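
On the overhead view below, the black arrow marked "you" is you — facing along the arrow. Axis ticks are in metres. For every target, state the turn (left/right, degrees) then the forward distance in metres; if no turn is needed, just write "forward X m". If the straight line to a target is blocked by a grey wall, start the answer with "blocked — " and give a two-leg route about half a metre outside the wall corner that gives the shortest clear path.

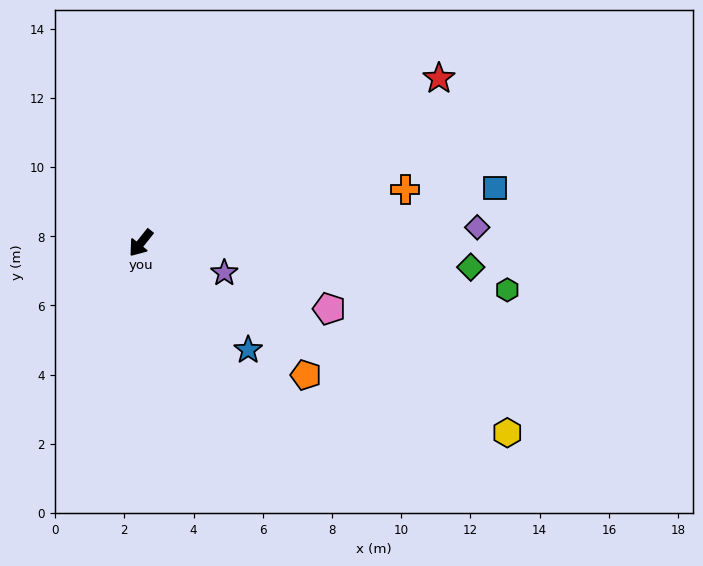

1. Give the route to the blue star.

turn left 84°, forward 4.4 m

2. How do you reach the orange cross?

turn left 140°, forward 7.8 m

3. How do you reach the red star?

turn left 157°, forward 9.8 m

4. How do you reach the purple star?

turn left 109°, forward 2.6 m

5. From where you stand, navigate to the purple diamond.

turn left 131°, forward 9.7 m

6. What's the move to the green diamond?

turn left 124°, forward 9.6 m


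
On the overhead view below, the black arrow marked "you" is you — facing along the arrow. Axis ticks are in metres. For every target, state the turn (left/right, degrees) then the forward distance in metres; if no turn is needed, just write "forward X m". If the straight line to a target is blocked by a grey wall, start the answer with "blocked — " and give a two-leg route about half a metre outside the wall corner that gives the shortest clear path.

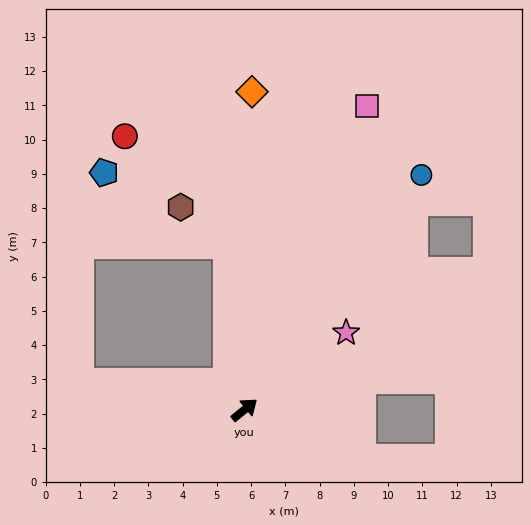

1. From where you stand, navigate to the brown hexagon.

blocked — turn left 57°, forward 4.8 m, then turn left 45°, forward 1.7 m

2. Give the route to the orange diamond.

turn left 49°, forward 9.3 m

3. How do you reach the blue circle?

turn left 14°, forward 8.6 m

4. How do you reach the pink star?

turn right 2°, forward 3.7 m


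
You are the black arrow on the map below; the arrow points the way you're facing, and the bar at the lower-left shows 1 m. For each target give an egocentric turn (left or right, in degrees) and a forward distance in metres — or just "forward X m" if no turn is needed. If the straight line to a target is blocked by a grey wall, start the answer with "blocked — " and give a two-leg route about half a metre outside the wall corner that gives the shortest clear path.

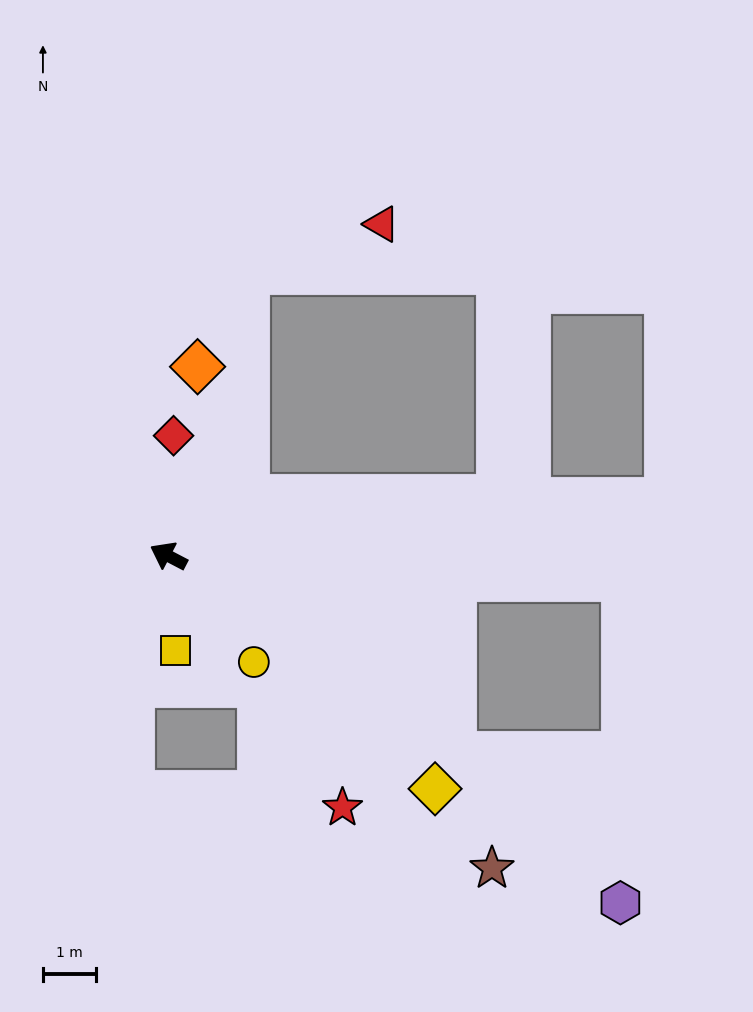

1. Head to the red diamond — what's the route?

turn right 65°, forward 2.3 m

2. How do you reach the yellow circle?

turn left 156°, forward 2.6 m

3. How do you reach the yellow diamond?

turn left 166°, forward 6.7 m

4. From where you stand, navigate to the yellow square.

turn left 122°, forward 1.8 m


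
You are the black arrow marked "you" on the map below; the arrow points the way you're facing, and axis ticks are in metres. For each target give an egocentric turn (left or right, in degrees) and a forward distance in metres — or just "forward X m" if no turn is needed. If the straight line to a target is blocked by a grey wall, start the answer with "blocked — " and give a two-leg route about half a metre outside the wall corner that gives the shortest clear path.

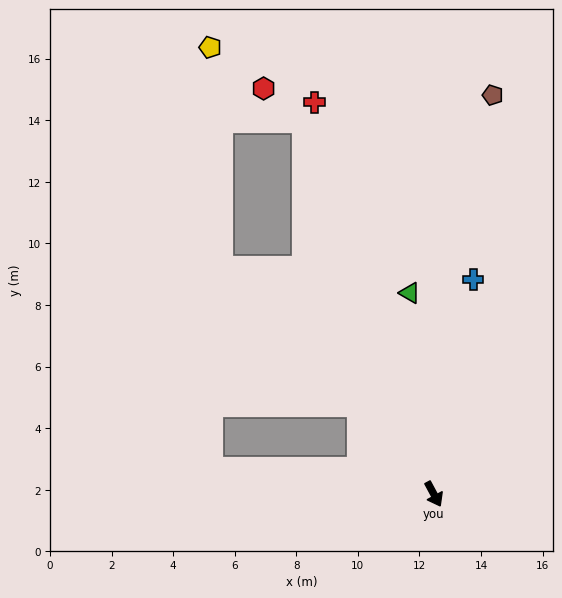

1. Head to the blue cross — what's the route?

turn left 141°, forward 7.1 m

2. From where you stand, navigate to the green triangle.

turn left 159°, forward 6.6 m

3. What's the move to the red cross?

turn left 169°, forward 13.3 m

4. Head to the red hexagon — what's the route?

blocked — turn left 171°, forward 12.8 m, then turn left 33°, forward 1.7 m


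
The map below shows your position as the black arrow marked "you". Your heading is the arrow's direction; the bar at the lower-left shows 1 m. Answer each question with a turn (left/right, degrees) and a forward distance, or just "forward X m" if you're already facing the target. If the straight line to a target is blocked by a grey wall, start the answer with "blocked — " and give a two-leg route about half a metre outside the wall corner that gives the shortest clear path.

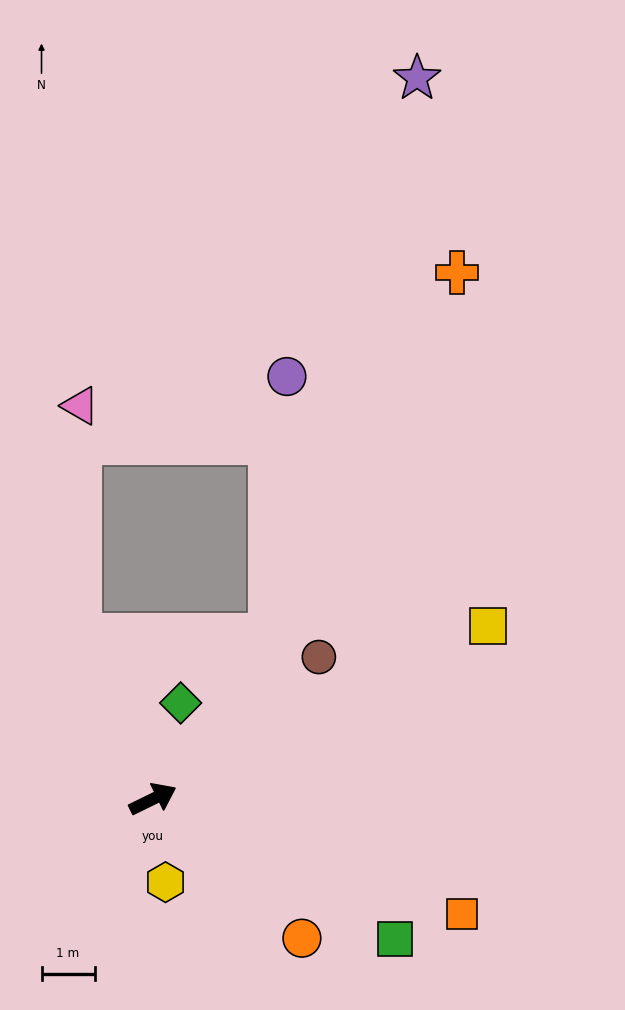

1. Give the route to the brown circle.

turn left 14°, forward 4.1 m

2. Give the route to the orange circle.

turn right 69°, forward 3.8 m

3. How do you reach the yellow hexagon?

turn right 108°, forward 1.6 m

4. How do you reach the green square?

turn right 56°, forward 5.3 m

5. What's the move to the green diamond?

turn left 48°, forward 1.9 m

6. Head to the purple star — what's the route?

blocked — turn left 28°, forward 3.8 m, then turn left 21°, forward 10.9 m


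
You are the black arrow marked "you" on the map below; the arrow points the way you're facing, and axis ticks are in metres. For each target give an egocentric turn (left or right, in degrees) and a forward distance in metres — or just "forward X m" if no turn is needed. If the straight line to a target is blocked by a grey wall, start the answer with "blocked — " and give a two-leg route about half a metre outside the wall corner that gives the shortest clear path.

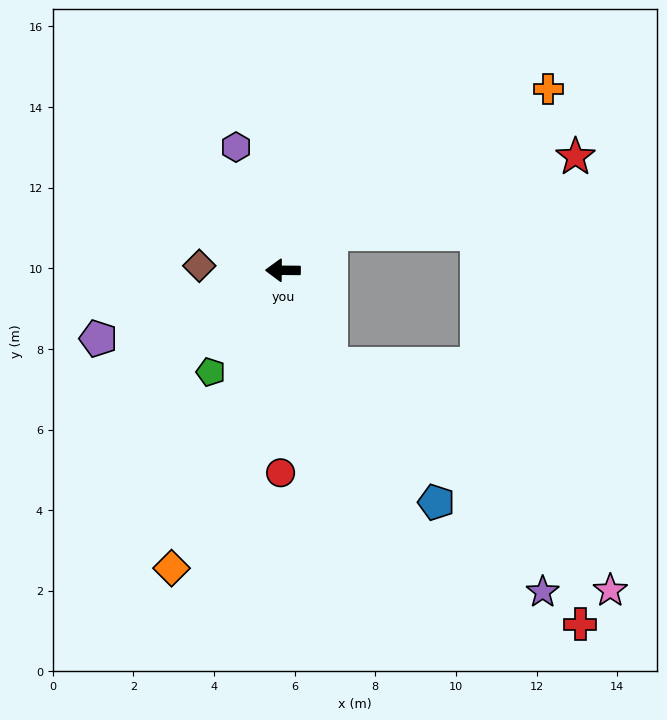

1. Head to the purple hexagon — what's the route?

turn right 69°, forward 3.3 m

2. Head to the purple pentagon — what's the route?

turn left 21°, forward 4.9 m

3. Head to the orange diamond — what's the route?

turn left 70°, forward 7.9 m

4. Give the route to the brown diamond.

turn right 3°, forward 2.1 m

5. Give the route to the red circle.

turn left 90°, forward 5.0 m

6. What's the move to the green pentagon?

turn left 55°, forward 3.1 m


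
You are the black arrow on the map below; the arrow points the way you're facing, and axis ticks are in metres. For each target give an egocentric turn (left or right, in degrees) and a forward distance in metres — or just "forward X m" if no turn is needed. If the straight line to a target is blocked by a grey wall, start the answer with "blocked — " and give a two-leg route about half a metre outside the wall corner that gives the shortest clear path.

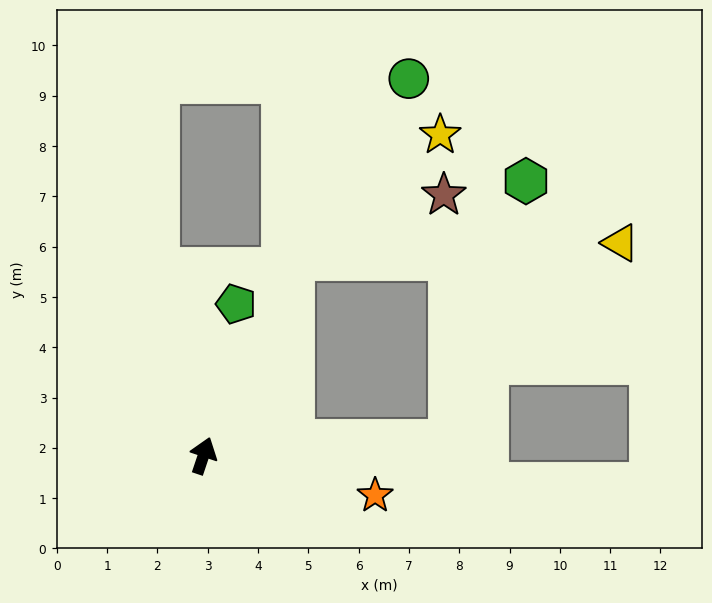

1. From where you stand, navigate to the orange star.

turn right 84°, forward 3.5 m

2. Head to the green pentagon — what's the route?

turn left 6°, forward 3.1 m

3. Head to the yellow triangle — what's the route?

blocked — turn right 6°, forward 4.3 m, then turn right 62°, forward 6.5 m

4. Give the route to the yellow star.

blocked — turn right 6°, forward 4.3 m, then turn right 25°, forward 3.8 m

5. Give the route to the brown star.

blocked — turn right 6°, forward 4.3 m, then turn right 42°, forward 3.3 m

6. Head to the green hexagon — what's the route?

blocked — turn right 68°, forward 4.9 m, then turn left 70°, forward 5.4 m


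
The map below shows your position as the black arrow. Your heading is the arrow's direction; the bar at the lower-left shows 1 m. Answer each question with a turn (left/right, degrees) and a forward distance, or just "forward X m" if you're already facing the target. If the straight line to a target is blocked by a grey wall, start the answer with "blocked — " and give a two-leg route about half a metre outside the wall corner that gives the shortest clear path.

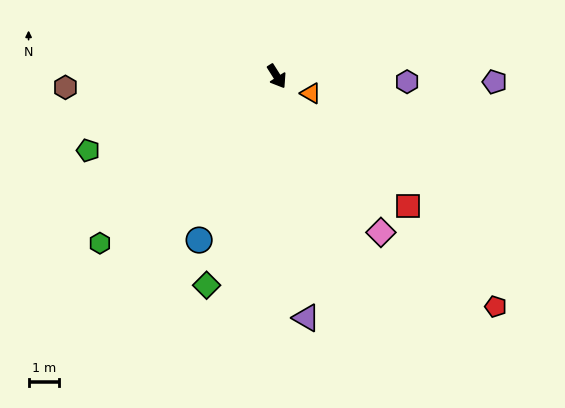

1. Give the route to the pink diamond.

forward 6.1 m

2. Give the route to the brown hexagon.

turn right 119°, forward 6.9 m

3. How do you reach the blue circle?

turn right 58°, forward 5.9 m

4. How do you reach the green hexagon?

turn right 79°, forward 7.9 m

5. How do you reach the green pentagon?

turn right 101°, forward 6.6 m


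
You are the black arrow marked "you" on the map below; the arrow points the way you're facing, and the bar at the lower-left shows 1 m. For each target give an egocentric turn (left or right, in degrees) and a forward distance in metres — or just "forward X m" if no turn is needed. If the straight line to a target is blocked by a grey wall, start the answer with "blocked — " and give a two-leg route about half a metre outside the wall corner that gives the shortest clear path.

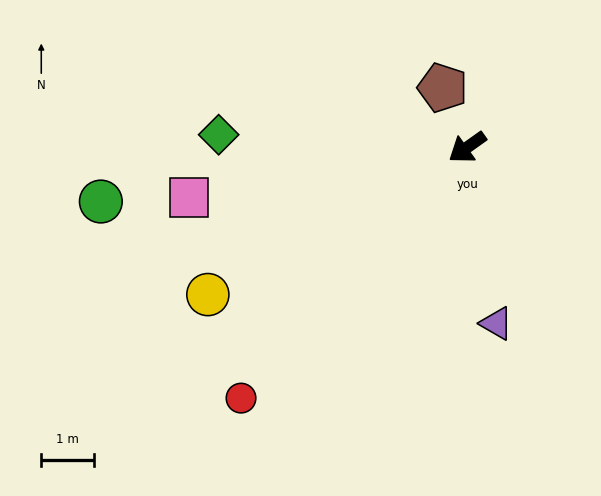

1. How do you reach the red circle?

turn left 12°, forward 6.4 m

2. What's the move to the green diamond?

turn right 38°, forward 4.7 m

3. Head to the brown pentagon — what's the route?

turn right 103°, forward 1.2 m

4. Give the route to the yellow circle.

turn right 6°, forward 5.6 m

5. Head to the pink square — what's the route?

turn right 25°, forward 5.3 m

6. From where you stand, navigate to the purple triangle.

turn left 64°, forward 3.4 m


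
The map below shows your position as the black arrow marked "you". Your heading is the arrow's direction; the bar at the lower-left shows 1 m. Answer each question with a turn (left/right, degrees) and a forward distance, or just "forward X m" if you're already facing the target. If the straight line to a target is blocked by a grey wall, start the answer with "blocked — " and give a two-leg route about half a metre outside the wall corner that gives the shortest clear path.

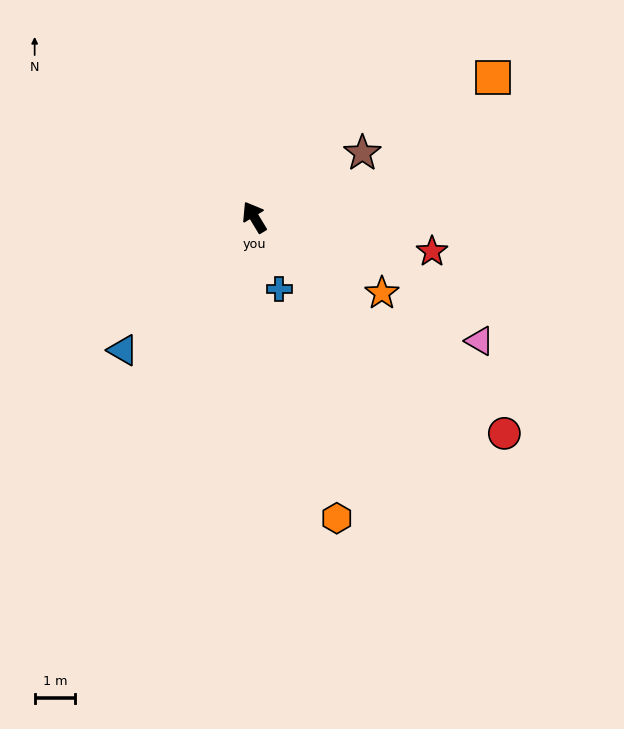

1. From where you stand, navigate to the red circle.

turn right 162°, forward 8.1 m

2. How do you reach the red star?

turn right 132°, forward 4.4 m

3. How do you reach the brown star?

turn right 90°, forward 3.1 m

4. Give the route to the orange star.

turn right 152°, forward 3.6 m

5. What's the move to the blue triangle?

turn left 104°, forward 4.6 m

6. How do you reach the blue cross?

turn left 168°, forward 1.9 m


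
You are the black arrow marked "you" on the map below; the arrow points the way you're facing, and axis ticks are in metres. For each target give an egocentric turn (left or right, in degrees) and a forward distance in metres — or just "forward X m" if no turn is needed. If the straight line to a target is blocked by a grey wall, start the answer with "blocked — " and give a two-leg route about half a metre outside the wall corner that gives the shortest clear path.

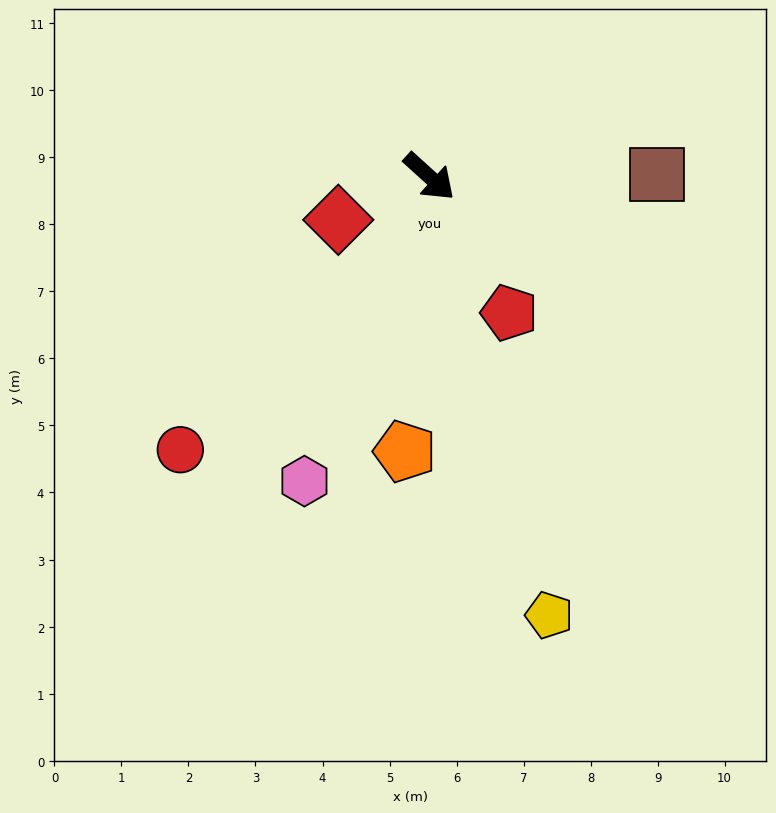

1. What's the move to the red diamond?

turn right 112°, forward 1.5 m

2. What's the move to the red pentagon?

turn right 17°, forward 2.4 m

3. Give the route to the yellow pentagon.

turn right 33°, forward 6.8 m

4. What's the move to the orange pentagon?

turn right 53°, forward 4.1 m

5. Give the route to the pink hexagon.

turn right 70°, forward 4.9 m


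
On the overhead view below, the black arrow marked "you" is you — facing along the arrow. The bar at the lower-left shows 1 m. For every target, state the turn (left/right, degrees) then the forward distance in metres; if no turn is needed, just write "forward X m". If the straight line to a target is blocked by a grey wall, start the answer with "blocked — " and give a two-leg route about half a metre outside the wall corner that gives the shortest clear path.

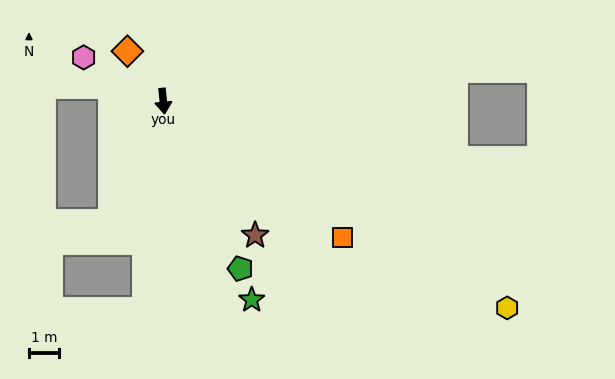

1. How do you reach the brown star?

turn left 29°, forward 5.4 m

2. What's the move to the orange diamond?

turn right 150°, forward 2.0 m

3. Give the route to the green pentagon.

turn left 19°, forward 6.1 m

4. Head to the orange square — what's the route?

turn left 47°, forward 7.5 m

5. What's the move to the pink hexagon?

turn right 124°, forward 3.0 m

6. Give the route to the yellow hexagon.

turn left 53°, forward 13.4 m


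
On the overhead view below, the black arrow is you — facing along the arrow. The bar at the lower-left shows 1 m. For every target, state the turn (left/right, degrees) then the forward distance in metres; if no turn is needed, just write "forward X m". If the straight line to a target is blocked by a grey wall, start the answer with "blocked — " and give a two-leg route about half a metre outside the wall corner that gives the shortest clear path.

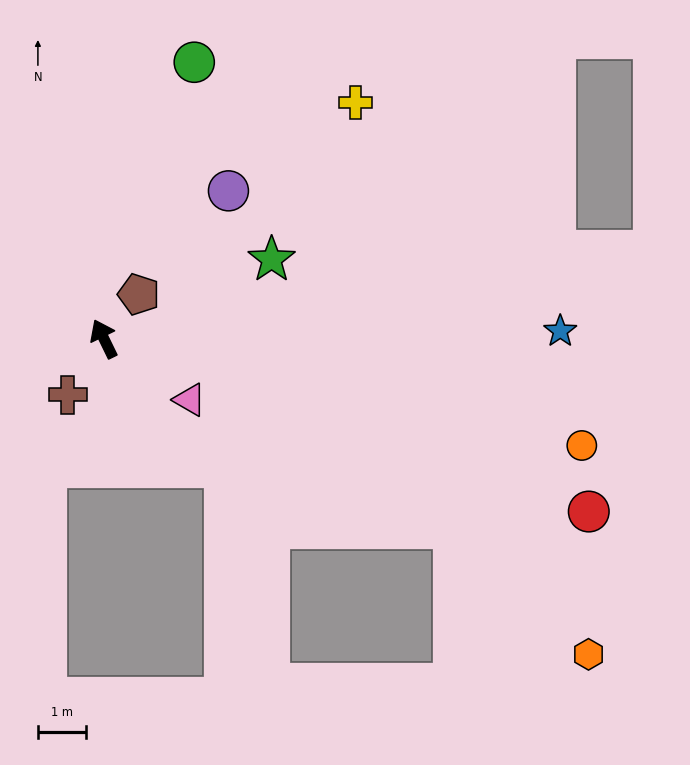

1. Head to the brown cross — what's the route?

turn left 121°, forward 1.4 m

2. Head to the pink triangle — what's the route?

turn right 151°, forward 2.2 m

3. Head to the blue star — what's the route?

turn right 115°, forward 9.5 m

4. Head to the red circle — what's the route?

turn right 136°, forward 10.8 m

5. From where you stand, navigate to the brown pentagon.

turn right 64°, forward 1.2 m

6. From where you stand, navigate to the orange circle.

turn right 129°, forward 10.2 m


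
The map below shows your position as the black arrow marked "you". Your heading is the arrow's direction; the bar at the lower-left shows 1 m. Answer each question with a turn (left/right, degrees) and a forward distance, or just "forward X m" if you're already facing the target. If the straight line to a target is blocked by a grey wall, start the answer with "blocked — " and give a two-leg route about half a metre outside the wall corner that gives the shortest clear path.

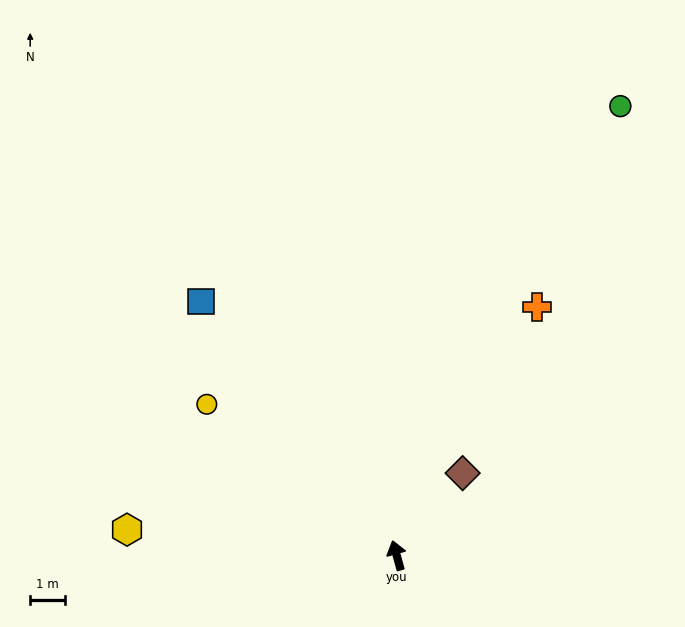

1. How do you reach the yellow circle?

turn left 36°, forward 7.0 m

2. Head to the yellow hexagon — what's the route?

turn left 69°, forward 7.8 m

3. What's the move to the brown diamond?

turn right 54°, forward 3.0 m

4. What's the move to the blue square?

turn left 22°, forward 9.2 m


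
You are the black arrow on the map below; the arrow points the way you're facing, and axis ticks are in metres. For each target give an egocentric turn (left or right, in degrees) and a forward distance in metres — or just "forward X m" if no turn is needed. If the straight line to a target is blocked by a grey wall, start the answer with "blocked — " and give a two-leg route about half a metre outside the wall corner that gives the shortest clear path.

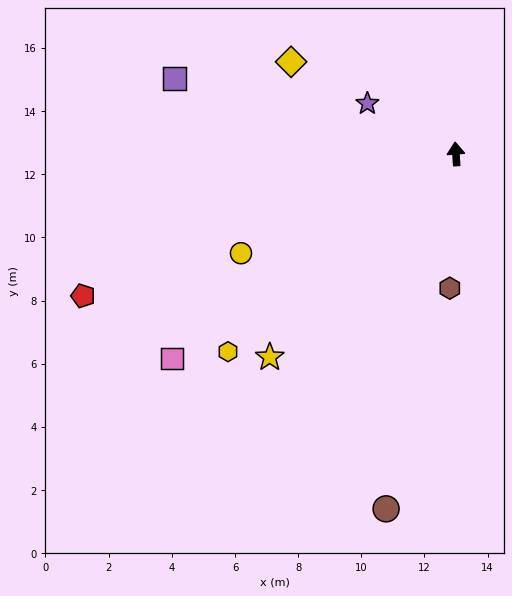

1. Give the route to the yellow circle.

turn left 111°, forward 7.5 m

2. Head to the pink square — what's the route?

turn left 122°, forward 11.1 m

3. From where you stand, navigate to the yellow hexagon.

turn left 127°, forward 9.6 m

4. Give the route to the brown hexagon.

turn left 173°, forward 4.3 m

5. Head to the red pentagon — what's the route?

turn left 107°, forward 12.6 m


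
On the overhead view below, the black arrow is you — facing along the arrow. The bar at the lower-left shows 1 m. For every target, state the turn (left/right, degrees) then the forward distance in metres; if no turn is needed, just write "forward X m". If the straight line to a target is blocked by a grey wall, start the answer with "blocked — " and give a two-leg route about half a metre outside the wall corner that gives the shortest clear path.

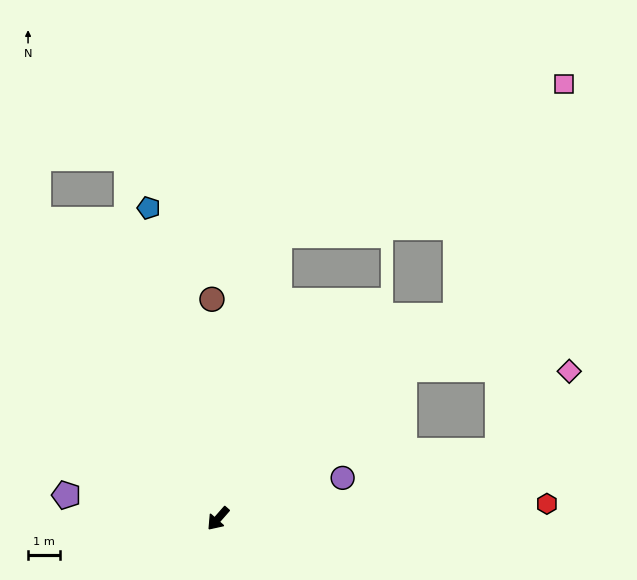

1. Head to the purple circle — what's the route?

turn left 149°, forward 4.1 m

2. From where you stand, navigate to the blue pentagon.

turn right 126°, forward 10.1 m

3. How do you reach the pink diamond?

blocked — turn left 170°, forward 7.5 m, then turn right 39°, forward 5.2 m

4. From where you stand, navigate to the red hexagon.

turn left 134°, forward 10.4 m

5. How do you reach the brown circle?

turn right 137°, forward 6.9 m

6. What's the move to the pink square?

blocked — turn left 172°, forward 9.9 m, then turn left 24°, forward 8.1 m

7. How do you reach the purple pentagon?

turn right 58°, forward 4.9 m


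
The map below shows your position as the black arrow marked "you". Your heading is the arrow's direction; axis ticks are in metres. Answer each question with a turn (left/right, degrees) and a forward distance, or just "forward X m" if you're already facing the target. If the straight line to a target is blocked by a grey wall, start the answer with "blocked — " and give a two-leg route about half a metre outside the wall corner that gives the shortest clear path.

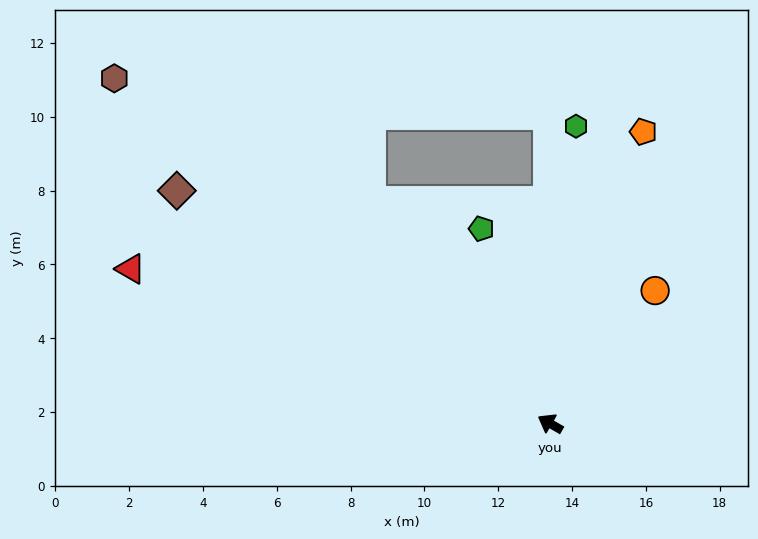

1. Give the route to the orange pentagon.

turn right 78°, forward 8.3 m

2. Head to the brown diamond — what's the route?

turn right 2°, forward 11.9 m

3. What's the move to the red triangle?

turn left 10°, forward 12.1 m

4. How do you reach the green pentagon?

turn right 41°, forward 5.6 m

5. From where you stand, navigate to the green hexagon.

turn right 65°, forward 8.1 m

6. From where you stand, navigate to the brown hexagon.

turn right 8°, forward 15.1 m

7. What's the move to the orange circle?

turn right 98°, forward 4.6 m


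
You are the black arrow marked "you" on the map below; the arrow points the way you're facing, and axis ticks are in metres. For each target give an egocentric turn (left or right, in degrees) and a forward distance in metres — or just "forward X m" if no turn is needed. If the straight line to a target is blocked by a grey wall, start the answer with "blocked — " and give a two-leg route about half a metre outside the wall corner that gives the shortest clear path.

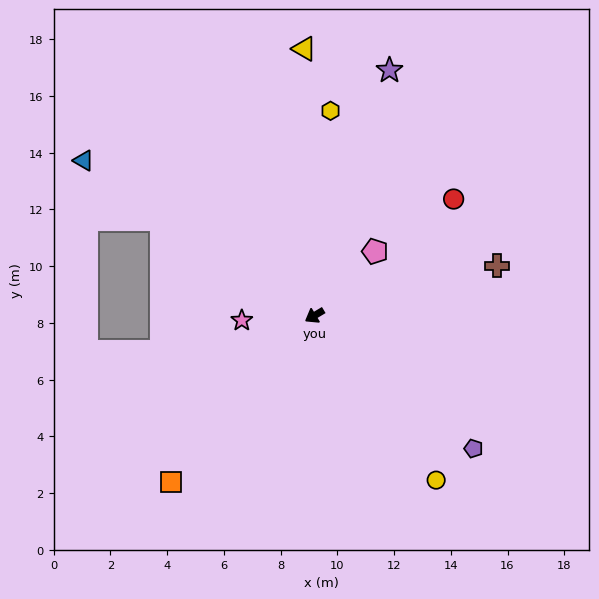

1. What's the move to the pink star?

turn right 27°, forward 2.6 m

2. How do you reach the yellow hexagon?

turn right 125°, forward 7.2 m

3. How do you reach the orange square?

turn left 18°, forward 7.8 m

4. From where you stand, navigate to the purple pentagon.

turn left 109°, forward 7.3 m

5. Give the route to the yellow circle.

turn left 96°, forward 7.2 m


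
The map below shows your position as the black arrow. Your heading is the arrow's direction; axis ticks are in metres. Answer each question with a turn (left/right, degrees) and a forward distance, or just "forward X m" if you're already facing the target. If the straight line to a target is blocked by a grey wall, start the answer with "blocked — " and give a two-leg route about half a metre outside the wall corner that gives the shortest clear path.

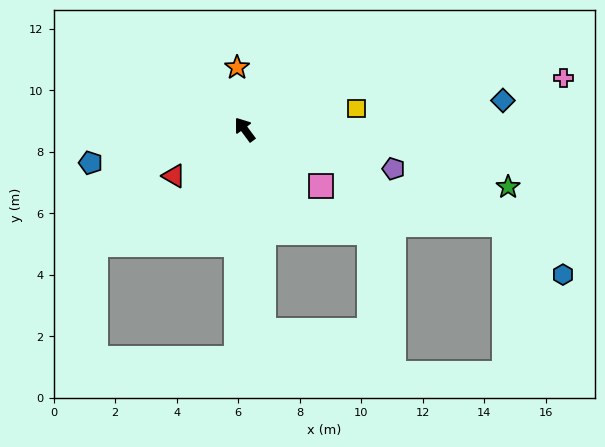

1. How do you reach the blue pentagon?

turn left 66°, forward 5.1 m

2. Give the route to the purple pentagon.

turn right 141°, forward 5.0 m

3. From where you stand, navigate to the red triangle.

turn left 87°, forward 2.8 m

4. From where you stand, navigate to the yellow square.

turn right 116°, forward 3.7 m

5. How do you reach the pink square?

turn right 163°, forward 3.1 m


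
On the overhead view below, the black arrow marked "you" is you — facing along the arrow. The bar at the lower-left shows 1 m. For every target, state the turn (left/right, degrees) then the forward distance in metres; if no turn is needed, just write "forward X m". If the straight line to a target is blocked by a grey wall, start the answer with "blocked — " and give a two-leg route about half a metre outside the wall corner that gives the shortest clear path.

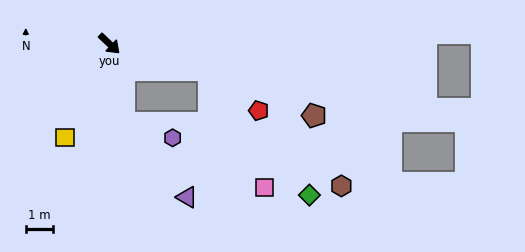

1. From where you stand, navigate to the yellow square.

turn right 72°, forward 3.8 m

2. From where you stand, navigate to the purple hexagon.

blocked — turn right 36°, forward 2.9 m, then turn left 63°, forward 1.8 m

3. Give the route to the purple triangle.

blocked — turn right 36°, forward 2.9 m, then turn left 30°, forward 3.5 m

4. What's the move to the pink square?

blocked — turn left 29°, forward 3.7 m, then turn right 50°, forward 4.7 m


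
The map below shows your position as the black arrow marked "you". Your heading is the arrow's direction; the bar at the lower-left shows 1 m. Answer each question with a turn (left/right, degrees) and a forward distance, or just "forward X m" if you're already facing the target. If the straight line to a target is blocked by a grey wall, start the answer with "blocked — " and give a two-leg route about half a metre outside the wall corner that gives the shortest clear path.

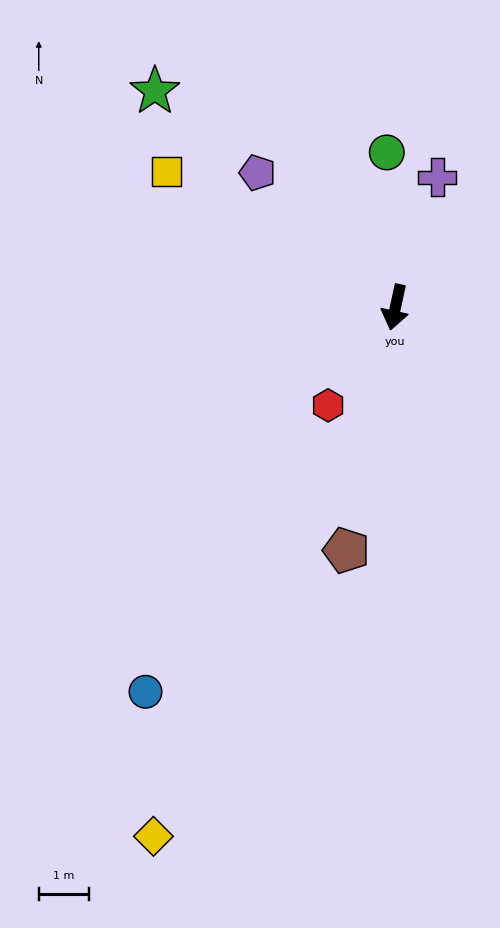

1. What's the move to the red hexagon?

turn right 22°, forward 2.4 m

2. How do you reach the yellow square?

turn right 108°, forward 5.3 m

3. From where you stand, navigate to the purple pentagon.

turn right 122°, forward 3.9 m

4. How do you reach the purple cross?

turn left 174°, forward 2.7 m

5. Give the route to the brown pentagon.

forward 5.0 m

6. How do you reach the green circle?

turn right 165°, forward 3.1 m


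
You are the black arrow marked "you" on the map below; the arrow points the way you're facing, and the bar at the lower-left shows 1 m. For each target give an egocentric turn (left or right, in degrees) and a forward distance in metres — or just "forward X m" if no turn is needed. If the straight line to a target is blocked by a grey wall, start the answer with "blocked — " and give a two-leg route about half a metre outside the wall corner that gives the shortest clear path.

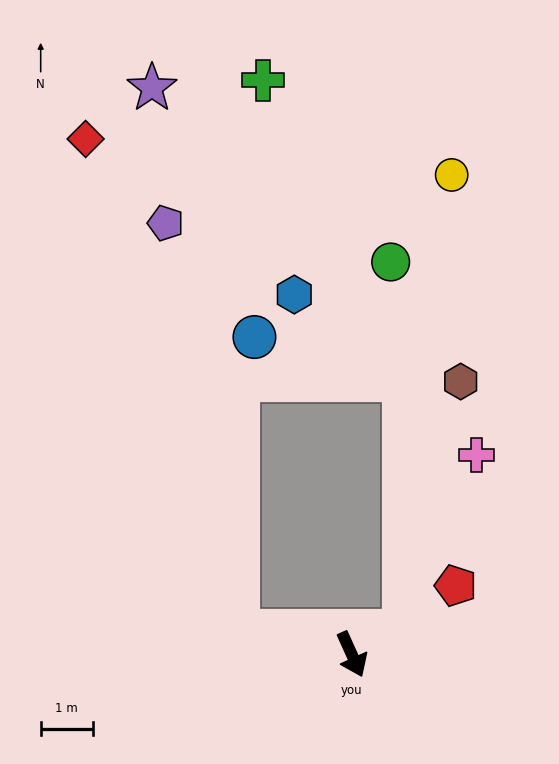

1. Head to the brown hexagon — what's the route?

blocked — turn left 89°, forward 1.1 m, then turn left 54°, forward 4.9 m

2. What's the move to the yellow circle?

blocked — turn left 89°, forward 1.1 m, then turn left 61°, forward 8.8 m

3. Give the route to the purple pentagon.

blocked — turn right 126°, forward 2.2 m, then turn right 68°, forward 7.9 m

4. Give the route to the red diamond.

blocked — turn right 126°, forward 2.2 m, then turn right 61°, forward 9.9 m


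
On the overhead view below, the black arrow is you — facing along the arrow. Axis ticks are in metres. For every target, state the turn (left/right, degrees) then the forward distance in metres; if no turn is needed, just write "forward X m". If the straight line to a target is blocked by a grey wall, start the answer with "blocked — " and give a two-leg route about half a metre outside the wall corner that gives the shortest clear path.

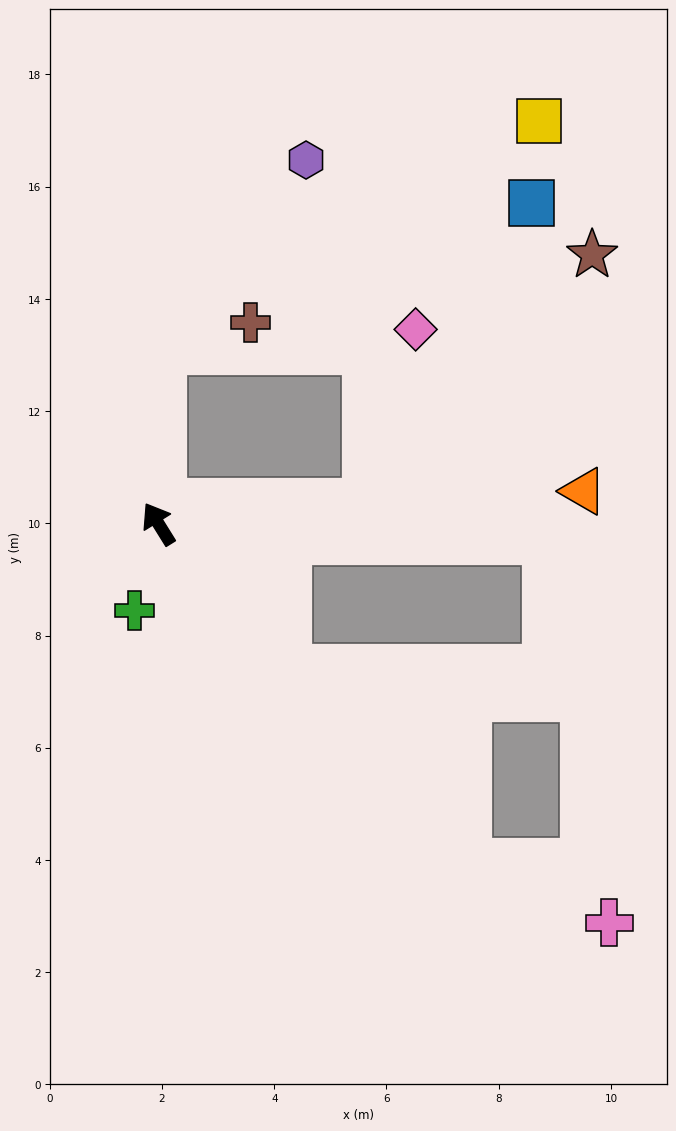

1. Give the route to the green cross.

turn left 133°, forward 1.6 m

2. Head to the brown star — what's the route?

blocked — turn right 116°, forward 3.7 m, then turn left 42°, forward 6.0 m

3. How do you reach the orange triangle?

turn right 117°, forward 7.6 m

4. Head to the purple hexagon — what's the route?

blocked — turn right 33°, forward 3.1 m, then turn right 36°, forward 4.2 m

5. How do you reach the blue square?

blocked — turn right 116°, forward 3.7 m, then turn left 55°, forward 6.1 m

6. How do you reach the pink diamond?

blocked — turn right 116°, forward 3.7 m, then turn left 68°, forward 3.2 m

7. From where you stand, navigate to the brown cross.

blocked — turn right 33°, forward 3.1 m, then turn right 71°, forward 1.6 m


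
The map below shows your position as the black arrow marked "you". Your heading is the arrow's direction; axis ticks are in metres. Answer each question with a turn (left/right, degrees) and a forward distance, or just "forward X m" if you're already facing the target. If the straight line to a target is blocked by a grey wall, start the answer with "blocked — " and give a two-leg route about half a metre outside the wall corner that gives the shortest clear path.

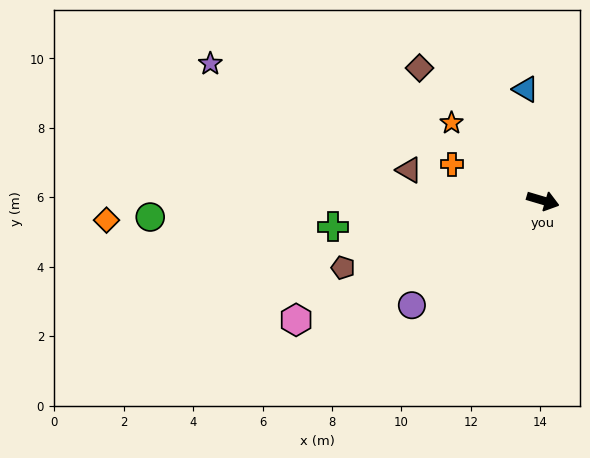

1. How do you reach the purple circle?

turn right 125°, forward 4.8 m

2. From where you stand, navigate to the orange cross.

turn left 175°, forward 2.8 m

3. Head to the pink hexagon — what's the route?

turn right 138°, forward 7.9 m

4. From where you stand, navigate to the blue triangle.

turn left 115°, forward 3.2 m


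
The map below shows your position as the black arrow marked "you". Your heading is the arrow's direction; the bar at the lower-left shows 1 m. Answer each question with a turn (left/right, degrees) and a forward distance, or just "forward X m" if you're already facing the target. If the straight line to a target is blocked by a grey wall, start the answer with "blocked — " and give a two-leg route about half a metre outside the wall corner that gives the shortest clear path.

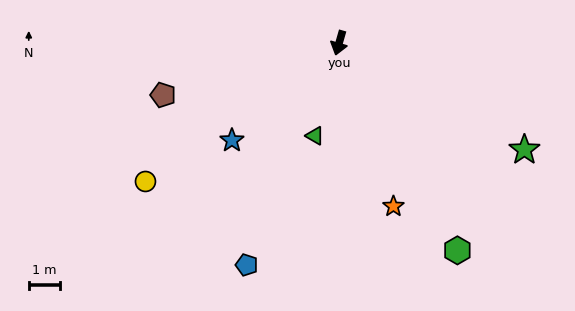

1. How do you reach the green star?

turn left 76°, forward 6.9 m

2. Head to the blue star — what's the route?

turn right 32°, forward 4.7 m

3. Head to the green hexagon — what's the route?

turn left 46°, forward 7.7 m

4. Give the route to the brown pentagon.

turn right 58°, forward 5.9 m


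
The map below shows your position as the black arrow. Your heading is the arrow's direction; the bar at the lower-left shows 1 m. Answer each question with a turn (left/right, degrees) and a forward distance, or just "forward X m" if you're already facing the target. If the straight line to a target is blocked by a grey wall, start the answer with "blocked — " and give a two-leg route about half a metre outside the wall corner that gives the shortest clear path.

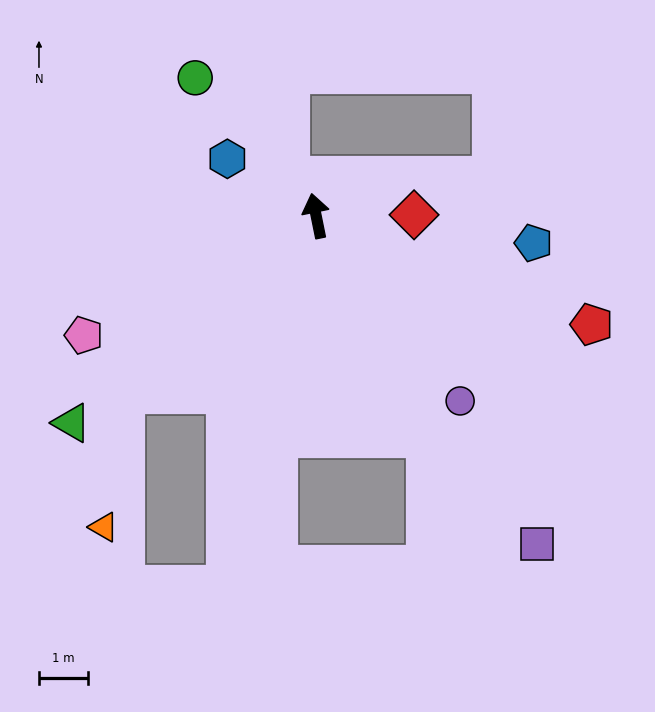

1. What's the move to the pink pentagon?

turn left 106°, forward 5.3 m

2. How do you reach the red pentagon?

turn right 123°, forward 6.0 m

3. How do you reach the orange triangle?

blocked — turn left 121°, forward 5.3 m, then turn left 39°, forward 2.7 m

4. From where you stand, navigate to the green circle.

turn left 30°, forward 3.7 m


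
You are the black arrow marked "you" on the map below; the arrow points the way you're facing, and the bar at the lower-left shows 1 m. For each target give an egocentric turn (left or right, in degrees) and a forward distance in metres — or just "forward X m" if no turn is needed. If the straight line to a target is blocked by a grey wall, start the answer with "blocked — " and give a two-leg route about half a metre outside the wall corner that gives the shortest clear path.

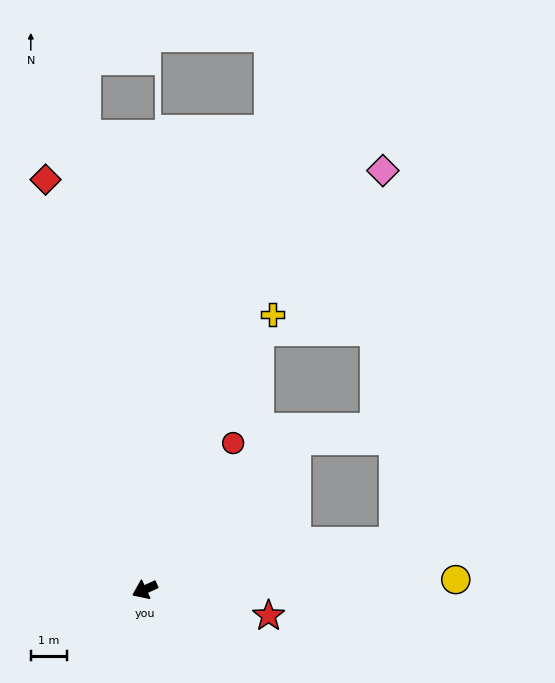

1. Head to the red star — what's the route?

turn left 144°, forward 3.5 m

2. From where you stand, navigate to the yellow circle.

turn left 157°, forward 8.5 m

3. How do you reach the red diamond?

turn right 101°, forward 11.6 m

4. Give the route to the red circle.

turn right 146°, forward 4.7 m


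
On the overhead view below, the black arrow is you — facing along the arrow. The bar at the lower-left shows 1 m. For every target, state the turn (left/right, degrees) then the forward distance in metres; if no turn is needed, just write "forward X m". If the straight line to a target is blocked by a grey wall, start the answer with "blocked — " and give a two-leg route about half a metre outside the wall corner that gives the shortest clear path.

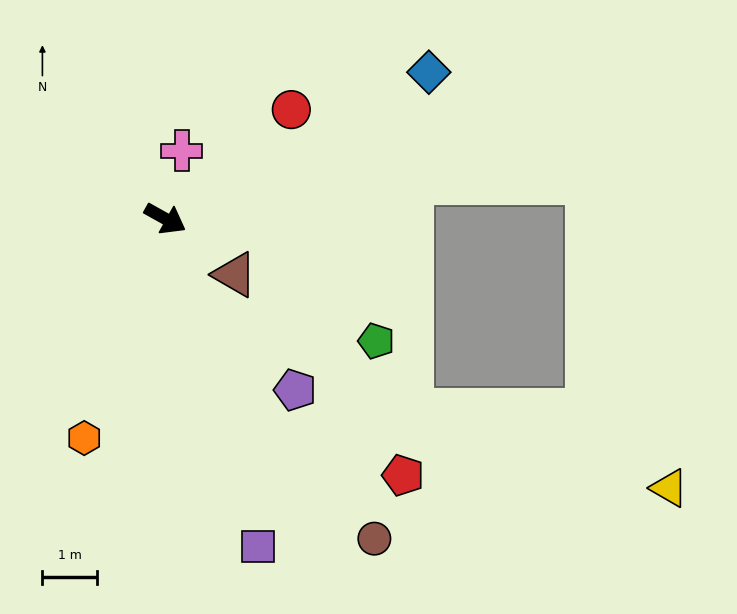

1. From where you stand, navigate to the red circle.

turn left 70°, forward 3.1 m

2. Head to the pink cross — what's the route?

turn left 105°, forward 1.3 m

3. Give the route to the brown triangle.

turn right 10°, forward 1.6 m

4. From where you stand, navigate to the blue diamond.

turn left 58°, forward 5.6 m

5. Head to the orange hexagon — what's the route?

turn right 81°, forward 4.3 m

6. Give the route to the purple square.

turn right 45°, forward 6.3 m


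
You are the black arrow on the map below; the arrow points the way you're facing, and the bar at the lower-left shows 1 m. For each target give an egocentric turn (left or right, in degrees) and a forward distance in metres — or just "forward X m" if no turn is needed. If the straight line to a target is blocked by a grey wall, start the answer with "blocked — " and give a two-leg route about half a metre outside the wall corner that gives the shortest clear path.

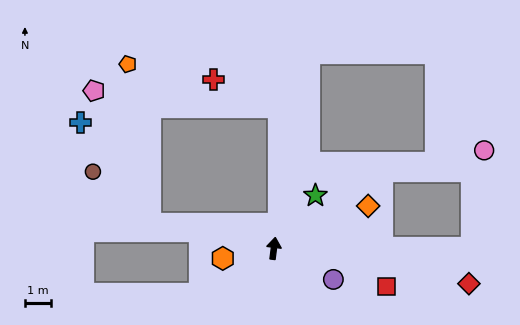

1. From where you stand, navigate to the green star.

turn right 31°, forward 2.5 m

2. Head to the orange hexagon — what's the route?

turn left 108°, forward 2.0 m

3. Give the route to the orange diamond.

turn right 58°, forward 3.9 m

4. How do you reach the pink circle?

blocked — turn right 83°, forward 7.5 m, then turn left 83°, forward 3.7 m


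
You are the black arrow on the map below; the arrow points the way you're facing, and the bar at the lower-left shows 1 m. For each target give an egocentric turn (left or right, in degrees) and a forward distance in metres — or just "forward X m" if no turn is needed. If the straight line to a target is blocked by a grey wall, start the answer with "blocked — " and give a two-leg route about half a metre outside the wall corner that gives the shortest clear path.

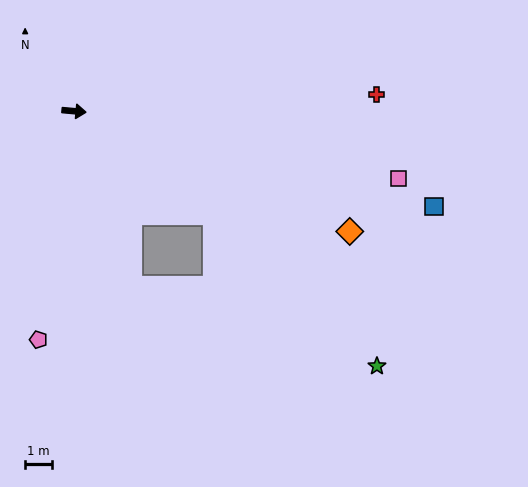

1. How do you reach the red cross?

turn left 8°, forward 11.5 m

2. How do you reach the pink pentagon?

turn right 94°, forward 8.7 m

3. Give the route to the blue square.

turn right 10°, forward 14.1 m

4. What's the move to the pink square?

turn right 6°, forward 12.5 m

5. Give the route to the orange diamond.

turn right 18°, forward 11.4 m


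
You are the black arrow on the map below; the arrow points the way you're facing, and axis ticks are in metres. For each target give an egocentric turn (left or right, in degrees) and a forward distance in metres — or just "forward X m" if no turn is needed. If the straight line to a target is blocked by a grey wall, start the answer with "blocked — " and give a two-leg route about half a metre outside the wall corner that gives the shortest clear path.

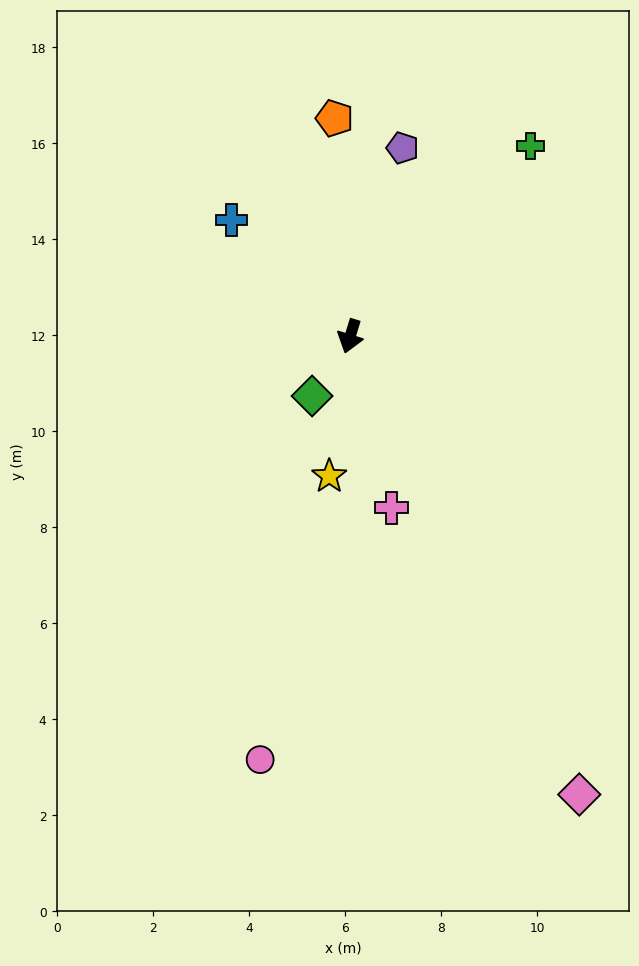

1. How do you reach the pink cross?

turn left 31°, forward 3.7 m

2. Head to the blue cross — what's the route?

turn right 117°, forward 3.5 m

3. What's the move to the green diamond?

turn right 16°, forward 1.5 m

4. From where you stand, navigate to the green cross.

turn left 153°, forward 5.5 m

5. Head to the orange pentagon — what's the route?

turn right 159°, forward 4.6 m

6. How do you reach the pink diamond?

turn left 44°, forward 10.7 m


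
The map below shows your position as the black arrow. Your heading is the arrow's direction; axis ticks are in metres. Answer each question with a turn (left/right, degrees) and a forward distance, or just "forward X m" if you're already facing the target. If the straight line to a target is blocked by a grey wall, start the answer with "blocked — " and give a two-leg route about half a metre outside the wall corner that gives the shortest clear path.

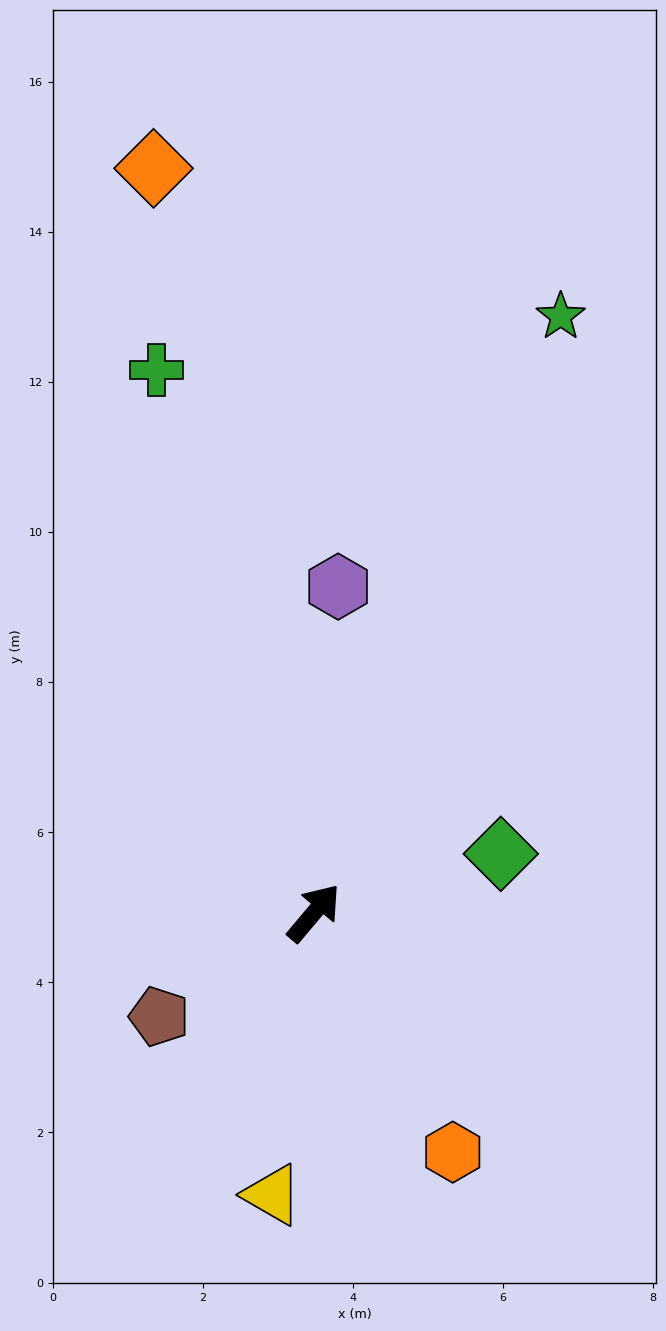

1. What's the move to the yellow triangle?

turn right 148°, forward 3.8 m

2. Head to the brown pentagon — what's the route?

turn left 164°, forward 2.5 m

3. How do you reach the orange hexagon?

turn right 110°, forward 3.7 m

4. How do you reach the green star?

turn left 18°, forward 8.6 m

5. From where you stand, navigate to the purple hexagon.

turn left 36°, forward 4.4 m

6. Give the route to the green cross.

turn left 56°, forward 7.5 m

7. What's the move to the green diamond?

turn right 32°, forward 2.6 m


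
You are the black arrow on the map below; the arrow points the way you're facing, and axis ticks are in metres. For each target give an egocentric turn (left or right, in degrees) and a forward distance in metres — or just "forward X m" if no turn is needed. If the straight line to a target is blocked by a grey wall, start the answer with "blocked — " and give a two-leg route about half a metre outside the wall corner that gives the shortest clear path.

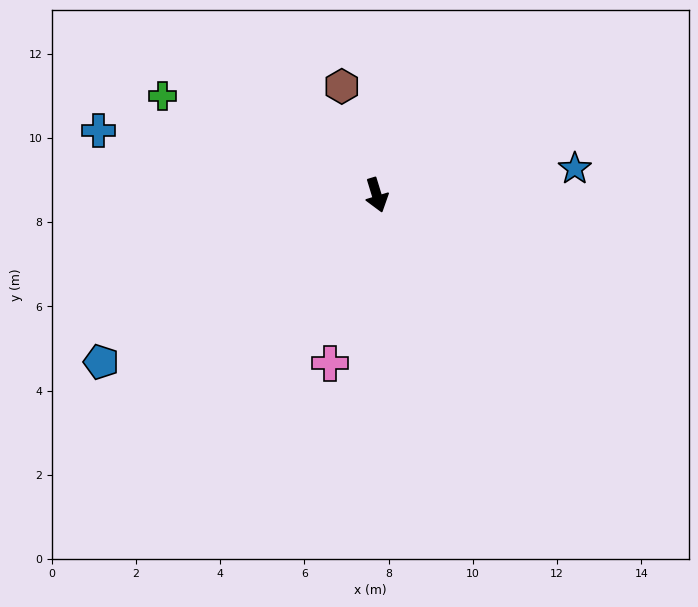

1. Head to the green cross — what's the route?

turn right 132°, forward 5.6 m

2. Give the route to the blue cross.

turn right 120°, forward 6.8 m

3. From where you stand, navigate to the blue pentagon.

turn right 76°, forward 7.6 m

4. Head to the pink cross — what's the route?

turn right 33°, forward 4.1 m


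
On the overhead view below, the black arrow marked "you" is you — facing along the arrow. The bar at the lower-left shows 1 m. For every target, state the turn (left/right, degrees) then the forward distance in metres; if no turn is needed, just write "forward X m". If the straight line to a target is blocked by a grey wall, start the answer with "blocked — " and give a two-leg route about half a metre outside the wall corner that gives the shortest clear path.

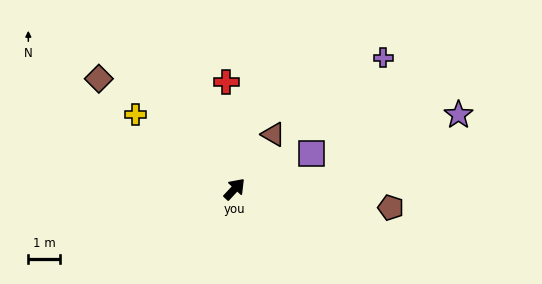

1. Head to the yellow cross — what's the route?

turn left 96°, forward 3.9 m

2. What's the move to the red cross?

turn left 48°, forward 3.4 m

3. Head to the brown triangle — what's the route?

turn left 8°, forward 2.1 m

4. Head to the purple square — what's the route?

turn right 22°, forward 2.7 m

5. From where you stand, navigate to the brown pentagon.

turn right 54°, forward 5.0 m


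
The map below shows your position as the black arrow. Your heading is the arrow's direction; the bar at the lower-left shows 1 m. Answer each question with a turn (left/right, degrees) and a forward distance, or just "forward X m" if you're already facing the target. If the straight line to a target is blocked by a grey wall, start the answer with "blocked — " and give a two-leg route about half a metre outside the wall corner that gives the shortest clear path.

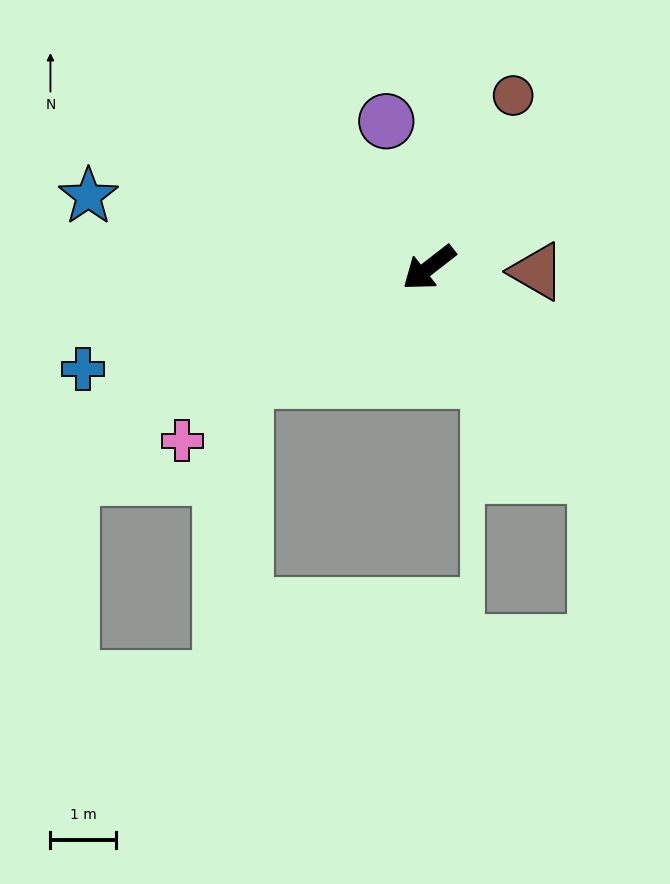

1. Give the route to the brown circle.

turn right 154°, forward 2.9 m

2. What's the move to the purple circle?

turn right 112°, forward 2.3 m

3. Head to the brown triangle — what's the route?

turn left 140°, forward 1.6 m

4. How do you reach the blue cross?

turn right 22°, forward 5.5 m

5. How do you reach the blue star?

turn right 50°, forward 5.3 m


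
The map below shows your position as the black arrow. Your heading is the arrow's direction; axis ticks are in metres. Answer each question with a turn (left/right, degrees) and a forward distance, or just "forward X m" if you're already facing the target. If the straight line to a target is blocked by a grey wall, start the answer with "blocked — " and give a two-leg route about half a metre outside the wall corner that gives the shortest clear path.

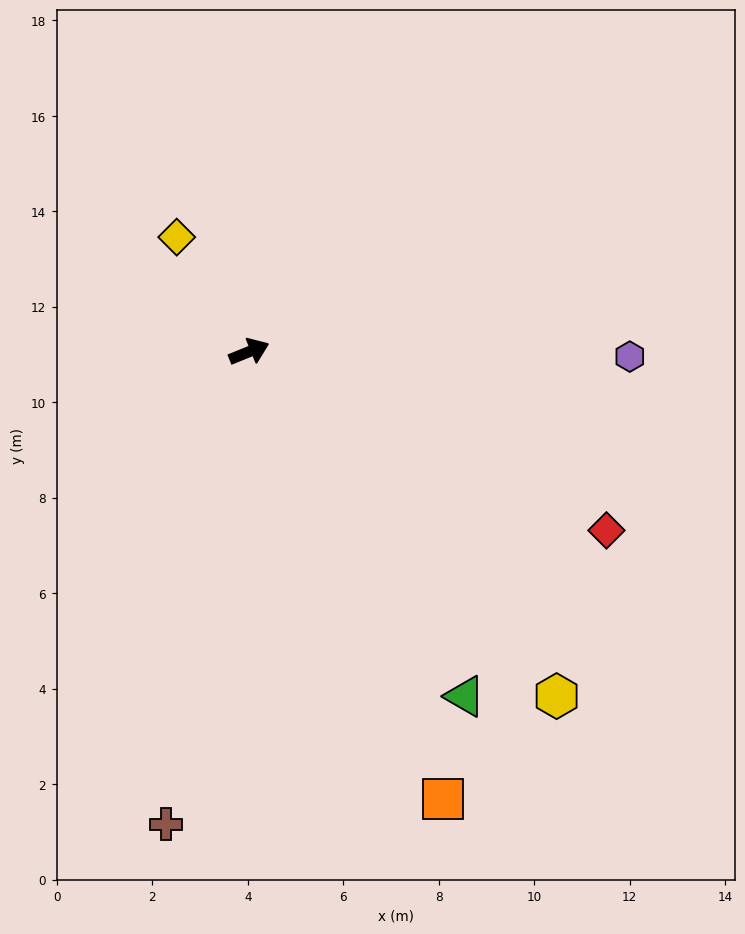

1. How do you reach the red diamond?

turn right 49°, forward 8.4 m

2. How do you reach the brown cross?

turn right 122°, forward 10.0 m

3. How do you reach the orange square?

turn right 89°, forward 10.2 m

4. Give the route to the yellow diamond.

turn left 100°, forward 2.8 m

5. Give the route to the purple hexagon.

turn right 23°, forward 8.0 m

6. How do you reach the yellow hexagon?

turn right 70°, forward 9.7 m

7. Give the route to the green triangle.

turn right 80°, forward 8.5 m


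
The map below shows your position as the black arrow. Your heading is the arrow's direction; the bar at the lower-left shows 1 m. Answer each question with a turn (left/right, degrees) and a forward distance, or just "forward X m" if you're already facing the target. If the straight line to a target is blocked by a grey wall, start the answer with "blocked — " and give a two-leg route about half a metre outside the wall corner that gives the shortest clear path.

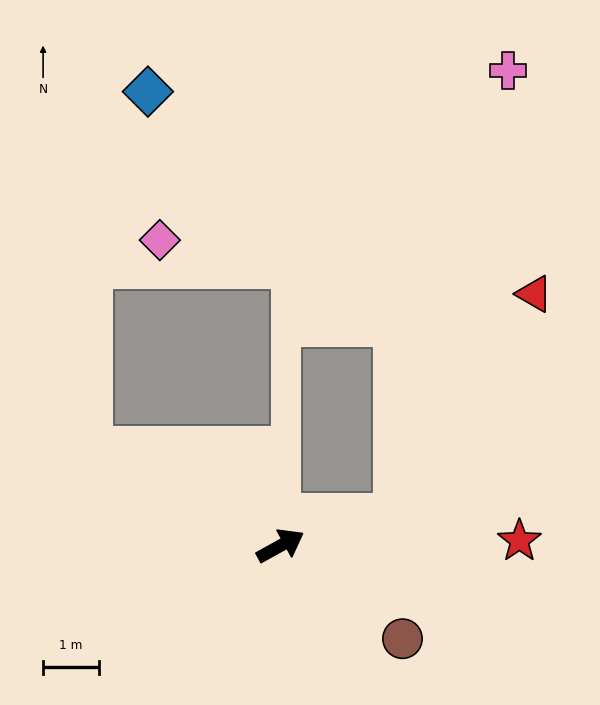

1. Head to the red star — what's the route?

turn right 28°, forward 4.3 m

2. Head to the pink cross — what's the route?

blocked — turn right 15°, forward 2.2 m, then turn left 62°, forward 8.3 m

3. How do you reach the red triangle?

blocked — turn right 15°, forward 2.2 m, then turn left 44°, forward 4.7 m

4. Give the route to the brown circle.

turn right 66°, forward 2.8 m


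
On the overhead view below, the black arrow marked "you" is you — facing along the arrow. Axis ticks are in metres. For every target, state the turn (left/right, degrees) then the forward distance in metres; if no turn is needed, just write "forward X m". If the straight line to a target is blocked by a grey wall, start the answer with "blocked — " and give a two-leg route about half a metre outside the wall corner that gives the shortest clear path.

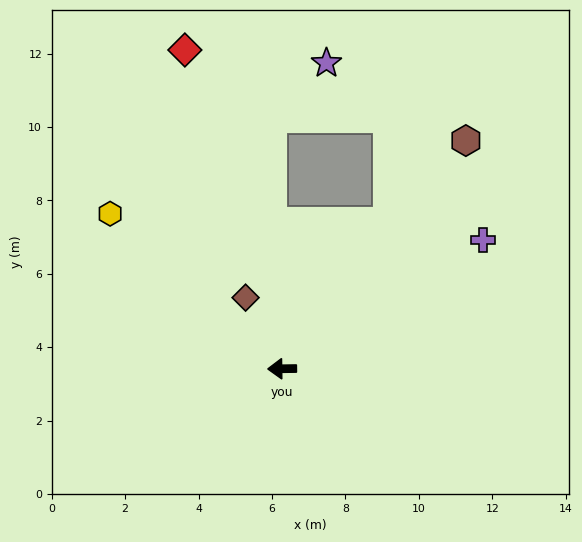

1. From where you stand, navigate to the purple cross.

turn right 148°, forward 6.5 m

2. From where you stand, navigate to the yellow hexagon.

turn right 43°, forward 6.3 m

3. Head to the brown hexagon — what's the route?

turn right 130°, forward 8.0 m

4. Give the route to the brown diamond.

turn right 64°, forward 2.2 m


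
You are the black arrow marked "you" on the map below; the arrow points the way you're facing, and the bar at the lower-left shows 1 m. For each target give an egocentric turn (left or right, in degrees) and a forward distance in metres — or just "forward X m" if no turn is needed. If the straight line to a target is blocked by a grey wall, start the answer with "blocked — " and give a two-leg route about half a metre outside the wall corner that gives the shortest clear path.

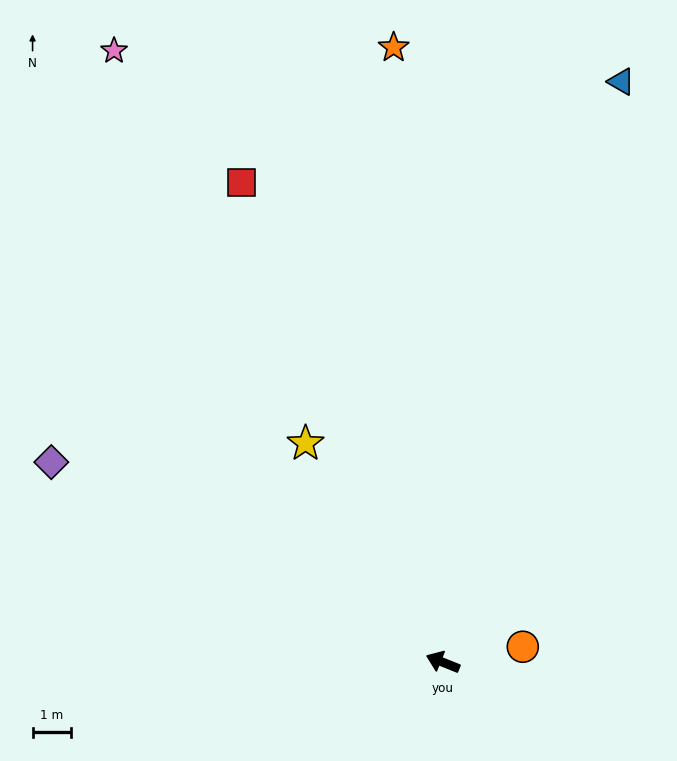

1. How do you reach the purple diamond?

turn right 5°, forward 11.5 m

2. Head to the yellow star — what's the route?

turn right 36°, forward 6.7 m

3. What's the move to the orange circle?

turn right 147°, forward 2.1 m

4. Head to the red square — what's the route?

turn right 45°, forward 13.6 m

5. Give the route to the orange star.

turn right 64°, forward 16.1 m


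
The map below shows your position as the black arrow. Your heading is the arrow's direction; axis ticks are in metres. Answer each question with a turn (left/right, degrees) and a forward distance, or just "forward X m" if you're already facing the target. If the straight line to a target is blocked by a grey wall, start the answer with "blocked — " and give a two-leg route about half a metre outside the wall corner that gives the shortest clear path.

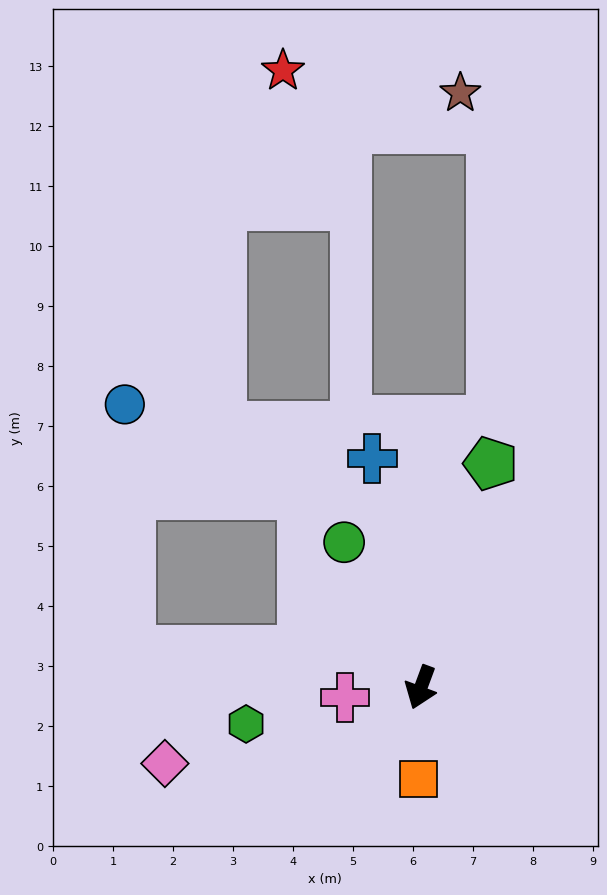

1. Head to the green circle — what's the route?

turn right 132°, forward 2.7 m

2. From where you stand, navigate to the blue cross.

turn right 148°, forward 3.9 m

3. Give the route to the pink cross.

turn right 62°, forward 1.3 m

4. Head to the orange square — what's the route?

turn left 19°, forward 1.5 m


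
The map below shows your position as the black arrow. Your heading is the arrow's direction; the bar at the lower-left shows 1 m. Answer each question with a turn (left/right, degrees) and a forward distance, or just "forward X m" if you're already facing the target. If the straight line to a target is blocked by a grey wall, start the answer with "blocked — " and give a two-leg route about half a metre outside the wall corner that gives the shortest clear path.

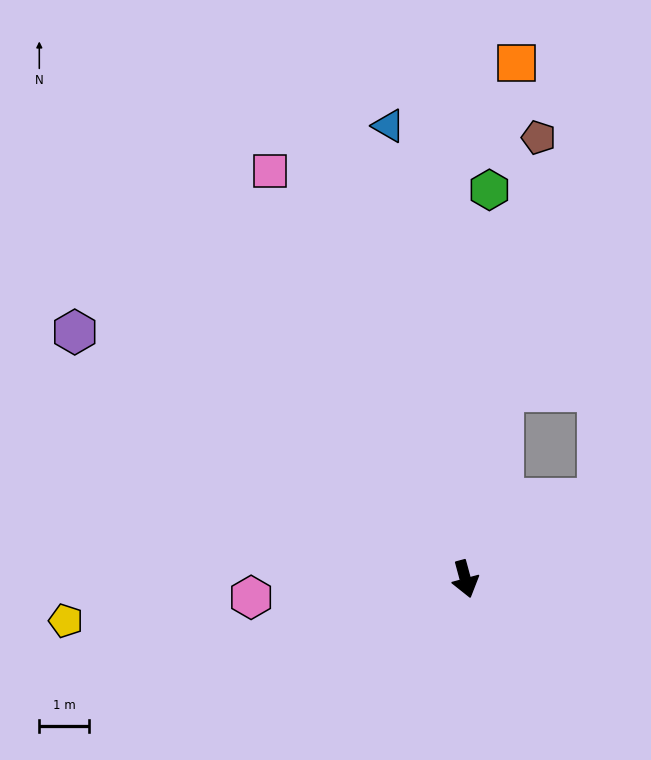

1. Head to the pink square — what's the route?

turn right 170°, forward 9.1 m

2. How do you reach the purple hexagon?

turn right 137°, forward 9.3 m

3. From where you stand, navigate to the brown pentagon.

turn left 155°, forward 9.0 m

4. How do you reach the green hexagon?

turn left 161°, forward 7.8 m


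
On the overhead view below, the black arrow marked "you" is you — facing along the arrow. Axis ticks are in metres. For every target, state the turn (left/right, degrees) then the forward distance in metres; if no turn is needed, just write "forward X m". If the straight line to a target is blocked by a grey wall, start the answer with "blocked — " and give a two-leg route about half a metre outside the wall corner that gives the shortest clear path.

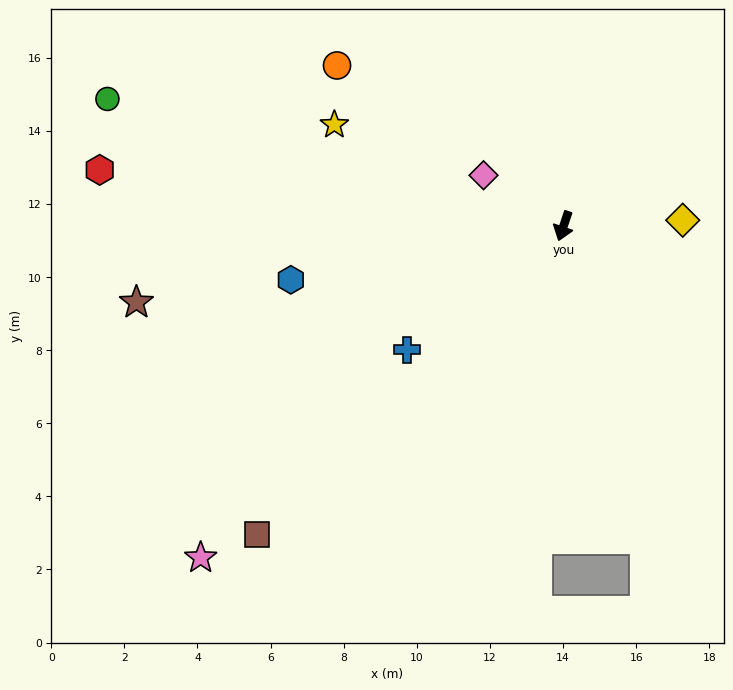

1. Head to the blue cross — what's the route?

turn right 33°, forward 5.5 m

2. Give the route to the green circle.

turn right 87°, forward 13.0 m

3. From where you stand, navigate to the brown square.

turn right 26°, forward 11.9 m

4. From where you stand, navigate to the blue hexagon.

turn right 60°, forward 7.6 m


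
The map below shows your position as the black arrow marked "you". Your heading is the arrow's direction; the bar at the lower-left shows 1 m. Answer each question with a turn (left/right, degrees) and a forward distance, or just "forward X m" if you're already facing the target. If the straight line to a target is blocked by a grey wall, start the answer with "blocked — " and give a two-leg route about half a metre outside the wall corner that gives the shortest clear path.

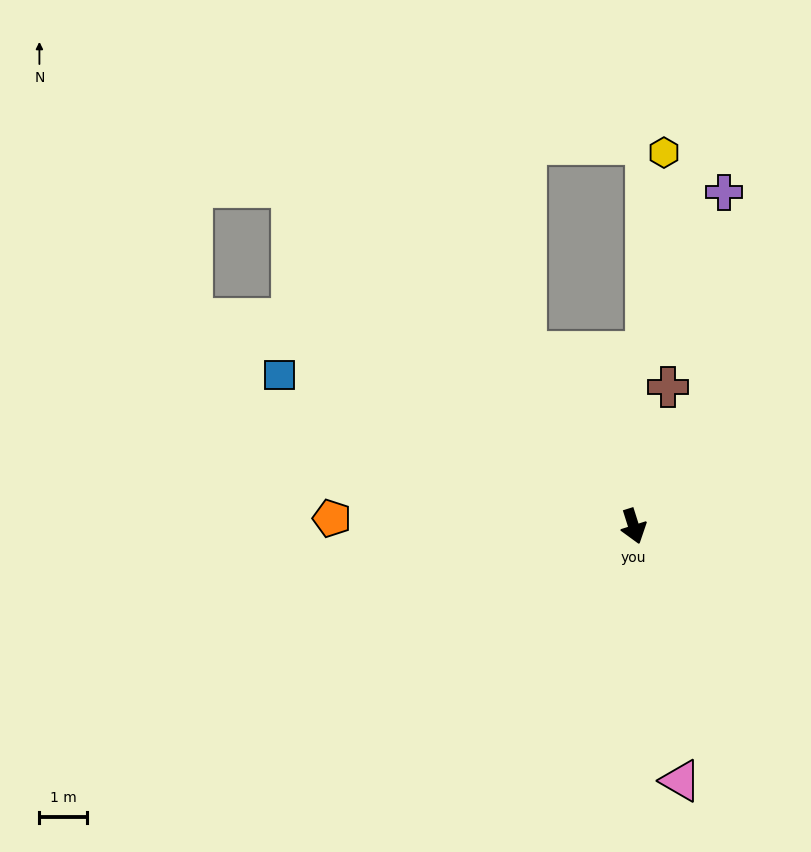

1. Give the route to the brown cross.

turn left 149°, forward 3.0 m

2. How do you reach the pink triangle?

turn right 7°, forward 5.5 m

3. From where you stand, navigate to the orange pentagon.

turn right 109°, forward 6.4 m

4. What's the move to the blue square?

turn right 131°, forward 8.2 m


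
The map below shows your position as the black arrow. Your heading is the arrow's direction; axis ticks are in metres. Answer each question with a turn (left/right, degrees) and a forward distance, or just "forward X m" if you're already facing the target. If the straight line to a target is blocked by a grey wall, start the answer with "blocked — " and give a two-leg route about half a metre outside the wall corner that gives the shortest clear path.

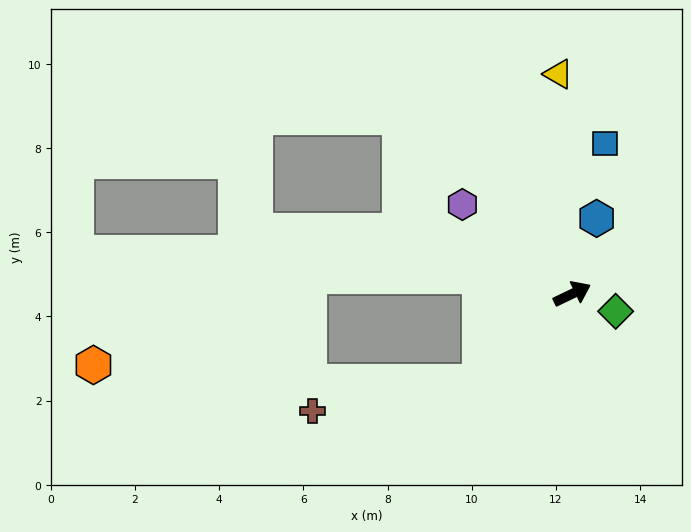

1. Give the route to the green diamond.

turn right 48°, forward 1.1 m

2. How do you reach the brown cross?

blocked — turn right 162°, forward 3.0 m, then turn right 34°, forward 4.0 m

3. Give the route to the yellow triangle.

turn left 68°, forward 5.2 m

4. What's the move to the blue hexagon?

turn left 46°, forward 1.9 m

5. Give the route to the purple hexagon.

turn left 115°, forward 3.4 m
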